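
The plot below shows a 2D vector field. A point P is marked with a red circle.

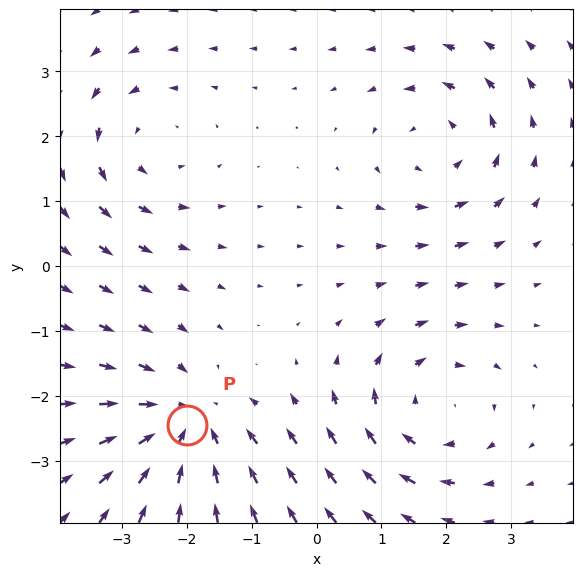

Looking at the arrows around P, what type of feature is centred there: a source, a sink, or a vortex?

At P (-2.0, -2.5) the arrows converge inward. Divergence about -3, curl ≈0 — negative divergence with near-zero curl is a sink.

sink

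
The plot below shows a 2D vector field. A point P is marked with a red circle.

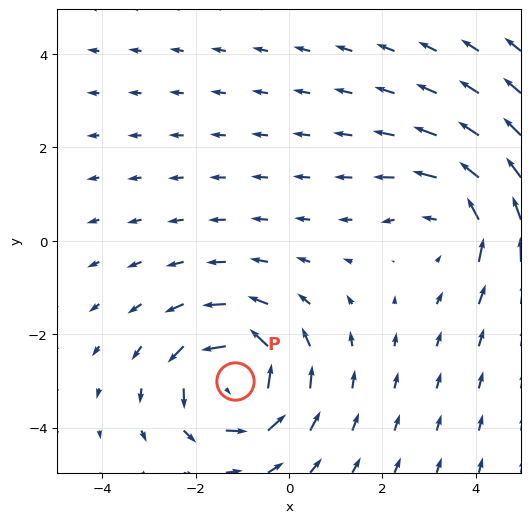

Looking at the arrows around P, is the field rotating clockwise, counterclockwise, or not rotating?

counterclockwise

Near P at (-1.2, -3.0) the arrows circulate counterclockwise. The curl (z-component) there is about +4; positive curl means counterclockwise rotation.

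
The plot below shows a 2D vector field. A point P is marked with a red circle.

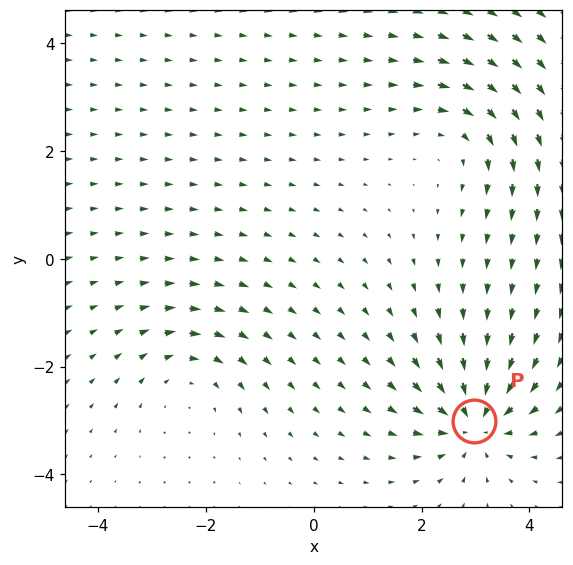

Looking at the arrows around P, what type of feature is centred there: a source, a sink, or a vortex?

At P (3.0, -3.0) the arrows converge inward. Divergence about -5, curl ≈0 — negative divergence with near-zero curl is a sink.

sink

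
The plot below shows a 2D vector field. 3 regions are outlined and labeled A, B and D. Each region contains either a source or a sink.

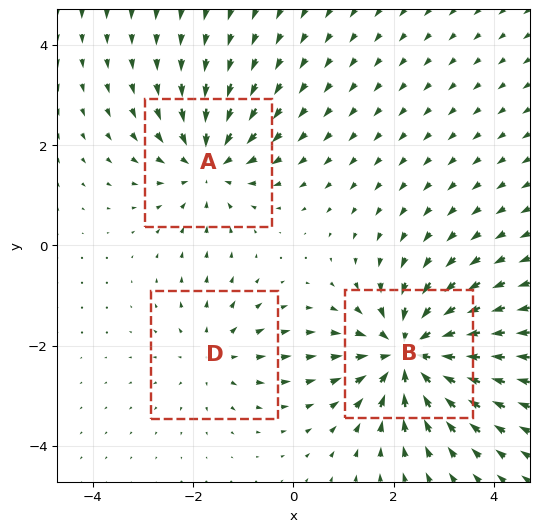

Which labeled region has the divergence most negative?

B

Divergence at each region's feature centre — A: about -3, B: about -5, D: about +2. Region B is most negative.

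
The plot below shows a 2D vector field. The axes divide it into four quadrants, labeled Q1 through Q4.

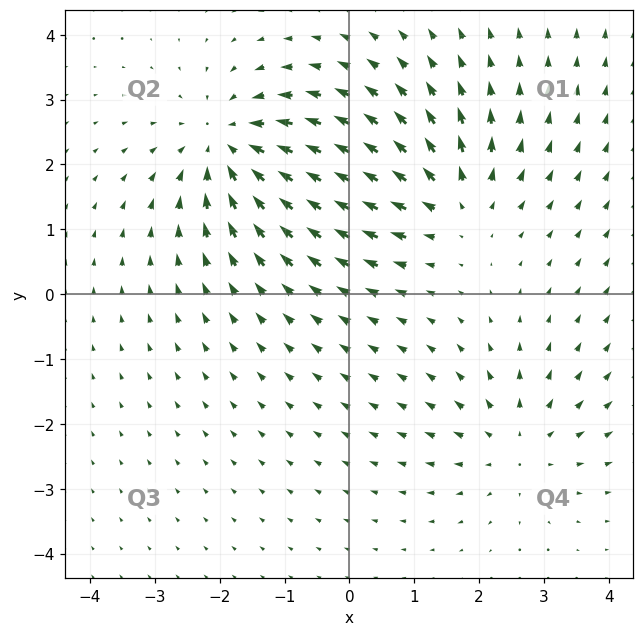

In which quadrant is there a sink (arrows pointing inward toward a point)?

Q2

The sink sits at approximately (-1.8, 2.3), which lies in quadrant Q2. The divergence there is about -4, negative as expected for a sink.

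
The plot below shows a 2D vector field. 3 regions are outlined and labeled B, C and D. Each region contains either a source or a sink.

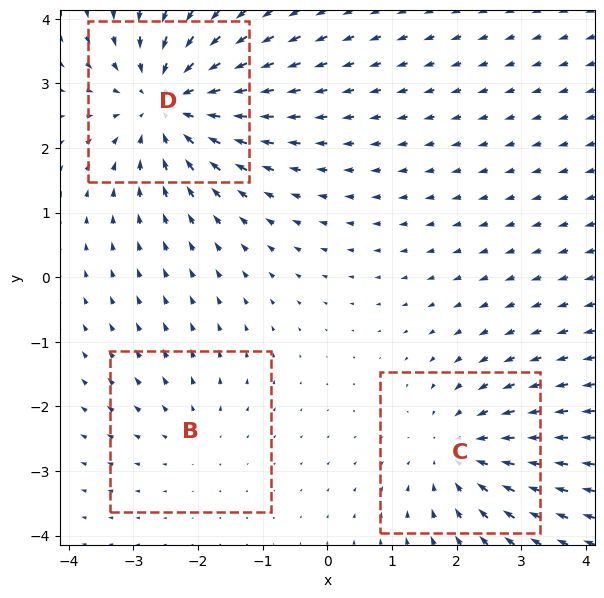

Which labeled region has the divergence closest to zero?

B

Divergence at each region's feature centre — B: about +2, C: about -3, D: about -4. Region B is closest to zero.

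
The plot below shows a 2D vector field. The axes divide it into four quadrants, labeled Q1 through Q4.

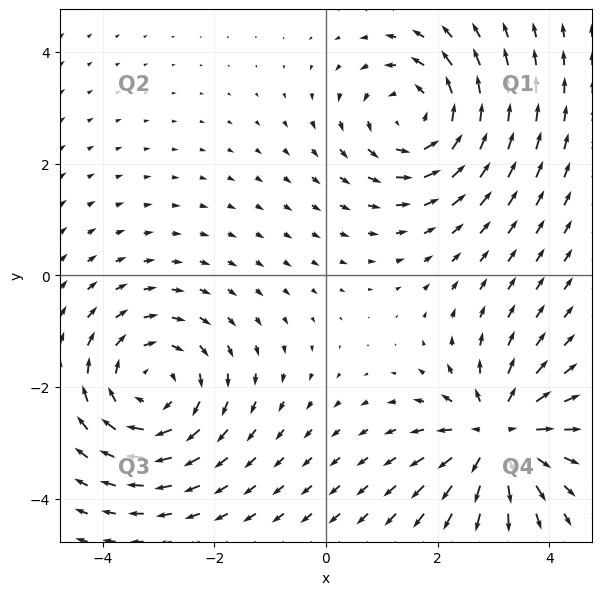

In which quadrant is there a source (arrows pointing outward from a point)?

Q4

The source sits at approximately (3.1, -2.9), which lies in quadrant Q4. The divergence there is about +6, positive as expected for a source.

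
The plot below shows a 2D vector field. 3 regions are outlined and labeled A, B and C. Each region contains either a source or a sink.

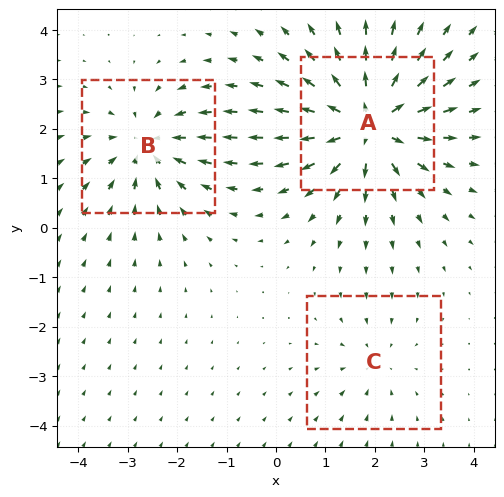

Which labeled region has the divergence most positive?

Divergence at each region's feature centre — A: about +6, B: about -4, C: about -2. Region A is most positive.

A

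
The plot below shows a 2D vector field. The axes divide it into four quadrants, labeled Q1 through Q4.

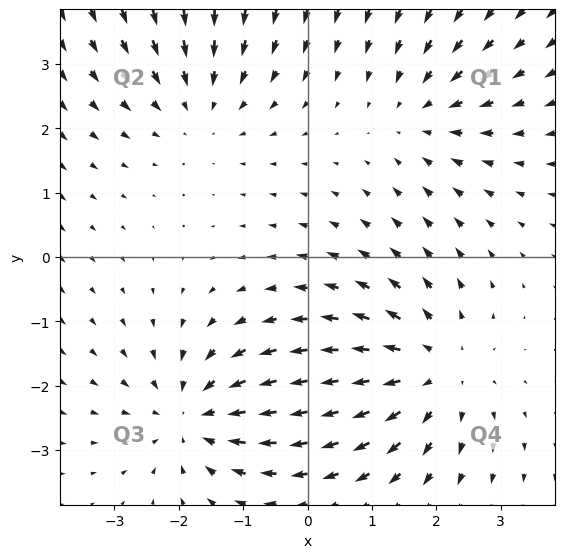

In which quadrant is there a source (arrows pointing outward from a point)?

The source sits at approximately (1.9, -1.8), which lies in quadrant Q4. The divergence there is about +3, positive as expected for a source.

Q4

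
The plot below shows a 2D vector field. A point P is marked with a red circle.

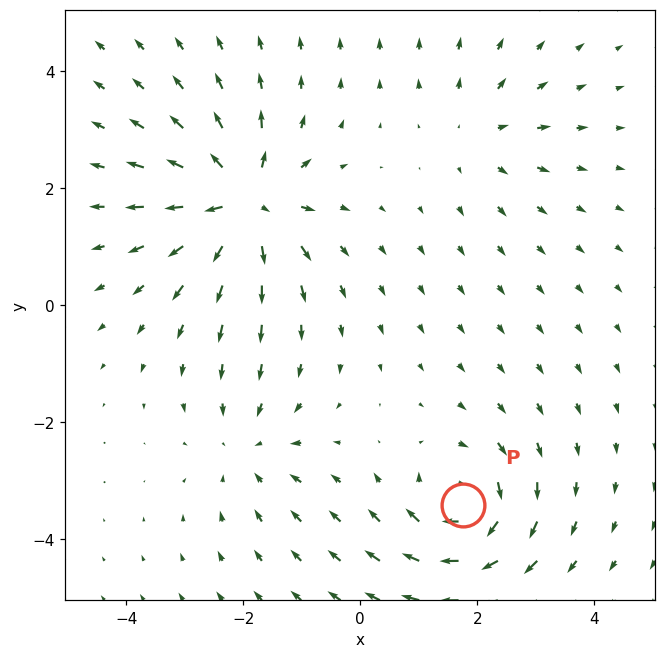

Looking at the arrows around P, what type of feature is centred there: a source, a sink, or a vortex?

vortex

At P (1.8, -3.4) the arrows circulate clockwise. Divergence ≈0, curl about -5 — near-zero divergence with nonzero curl is a vortex.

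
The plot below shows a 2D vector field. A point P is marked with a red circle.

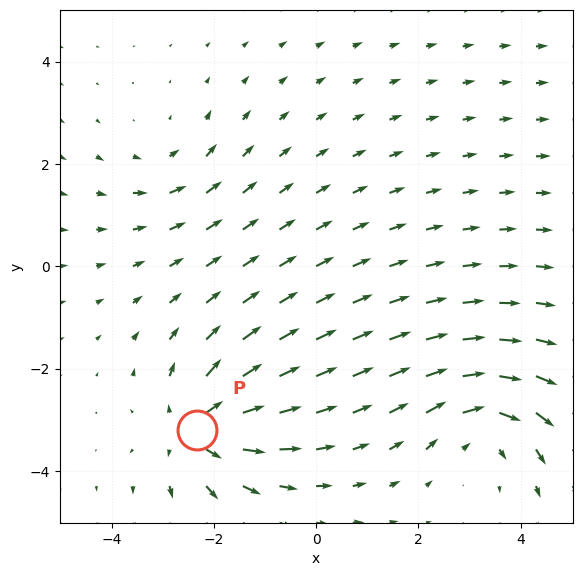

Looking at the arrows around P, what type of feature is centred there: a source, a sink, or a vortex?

source

At P (-2.3, -3.2) the arrows spread outward. Divergence about +5, curl ≈0 — positive divergence with near-zero curl is a source.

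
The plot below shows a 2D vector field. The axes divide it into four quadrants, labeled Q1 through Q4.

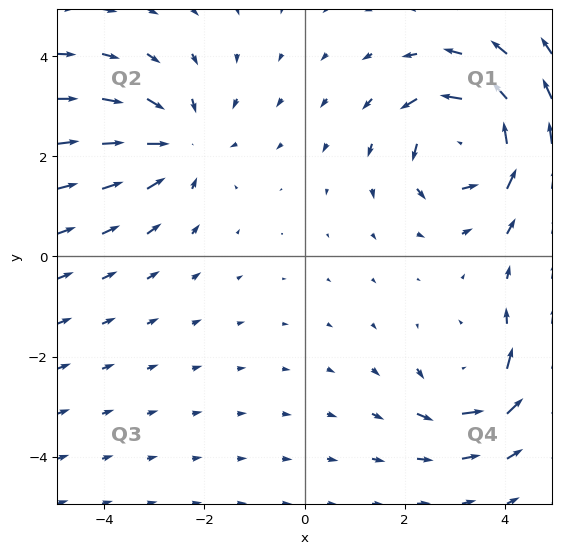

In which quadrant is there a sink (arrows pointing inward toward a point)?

The sink sits at approximately (-2.5, 2.2), which lies in quadrant Q2. The divergence there is about -3, negative as expected for a sink.

Q2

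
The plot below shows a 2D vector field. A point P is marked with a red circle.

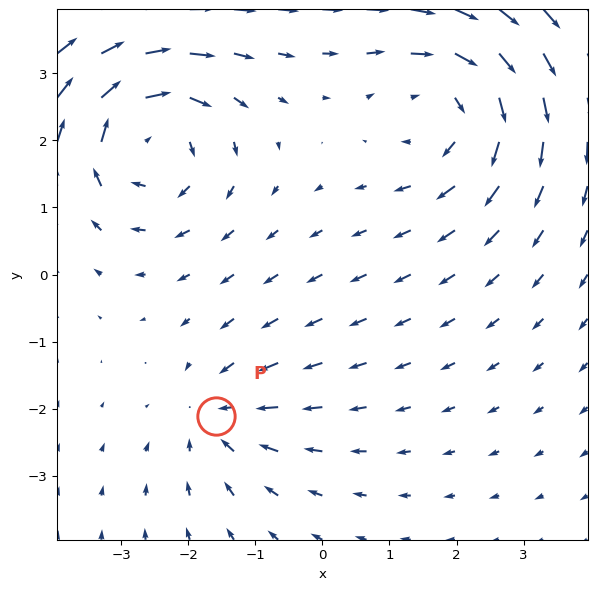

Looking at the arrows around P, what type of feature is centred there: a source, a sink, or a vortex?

At P (-1.6, -2.1) the arrows converge inward. Divergence about -3, curl ≈0 — negative divergence with near-zero curl is a sink.

sink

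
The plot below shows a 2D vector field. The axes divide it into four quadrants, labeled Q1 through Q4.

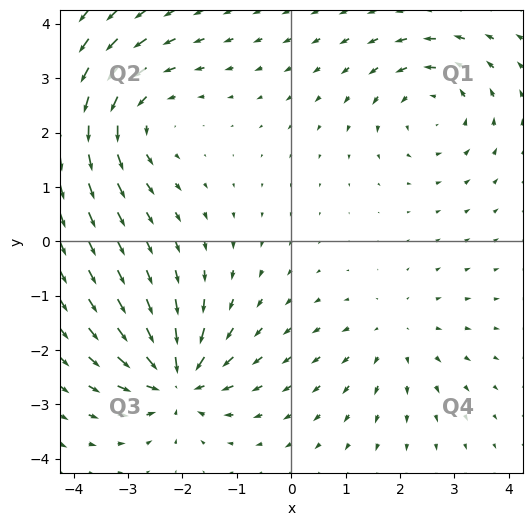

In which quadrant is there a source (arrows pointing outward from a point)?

The source sits at approximately (1.9, -1.7), which lies in quadrant Q4. The divergence there is about +3, positive as expected for a source.

Q4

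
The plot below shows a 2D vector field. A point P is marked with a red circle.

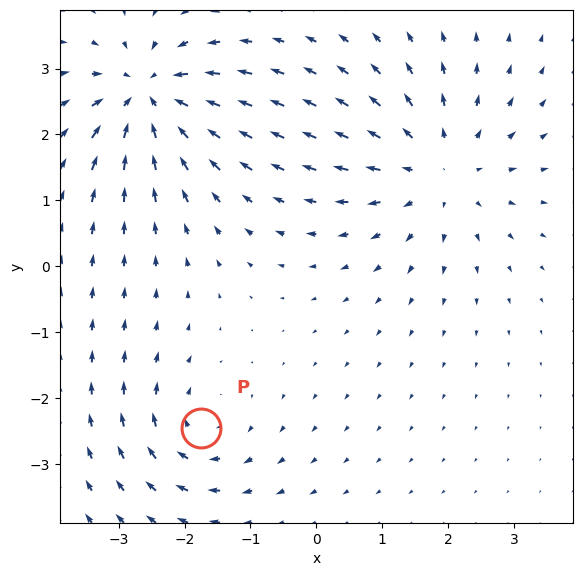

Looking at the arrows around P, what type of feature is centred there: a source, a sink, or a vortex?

At P (-1.8, -2.5) the arrows circulate clockwise. Divergence ≈0, curl about -4 — near-zero divergence with nonzero curl is a vortex.

vortex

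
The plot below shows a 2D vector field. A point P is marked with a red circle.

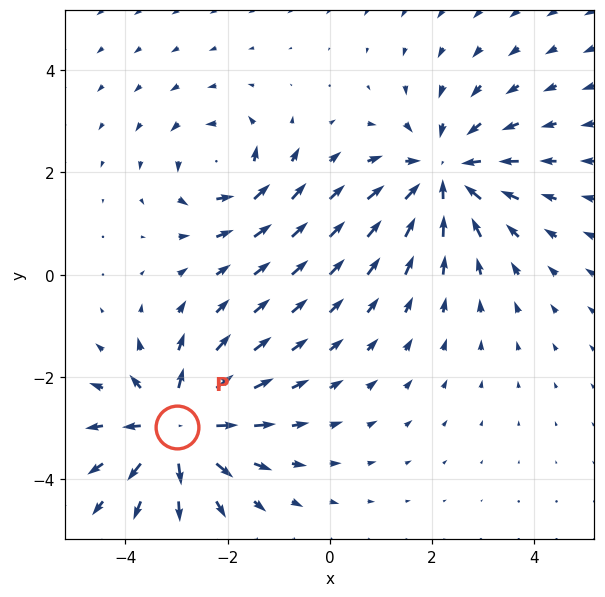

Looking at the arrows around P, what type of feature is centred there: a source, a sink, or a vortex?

At P (-3.0, -3.0) the arrows spread outward. Divergence about +6, curl ≈0 — positive divergence with near-zero curl is a source.

source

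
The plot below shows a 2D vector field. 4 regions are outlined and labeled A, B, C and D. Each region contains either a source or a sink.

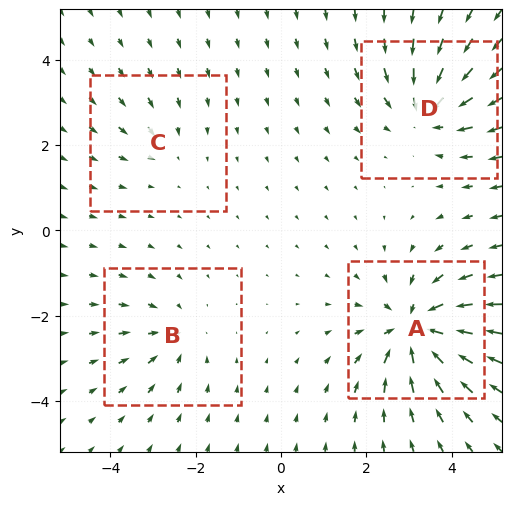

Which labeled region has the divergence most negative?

Divergence at each region's feature centre — A: about -7, B: about -3, C: about -2, D: about -5. Region A is most negative.

A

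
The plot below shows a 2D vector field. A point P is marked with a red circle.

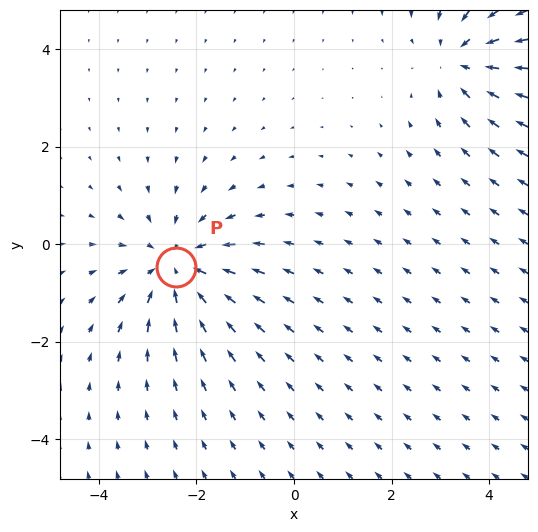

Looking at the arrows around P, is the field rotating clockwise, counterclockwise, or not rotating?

not rotating

Near P at (-2.4, -0.5) the arrows show no circulation. The curl there is ≈0.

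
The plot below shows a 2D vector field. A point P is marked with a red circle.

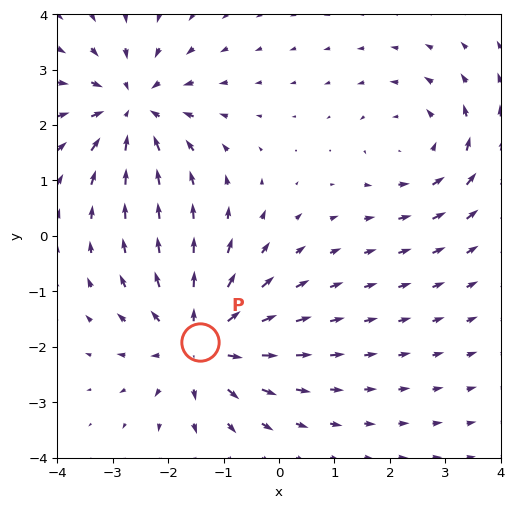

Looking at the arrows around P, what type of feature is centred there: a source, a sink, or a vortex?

source

At P (-1.4, -1.9) the arrows spread outward. Divergence about +4, curl ≈0 — positive divergence with near-zero curl is a source.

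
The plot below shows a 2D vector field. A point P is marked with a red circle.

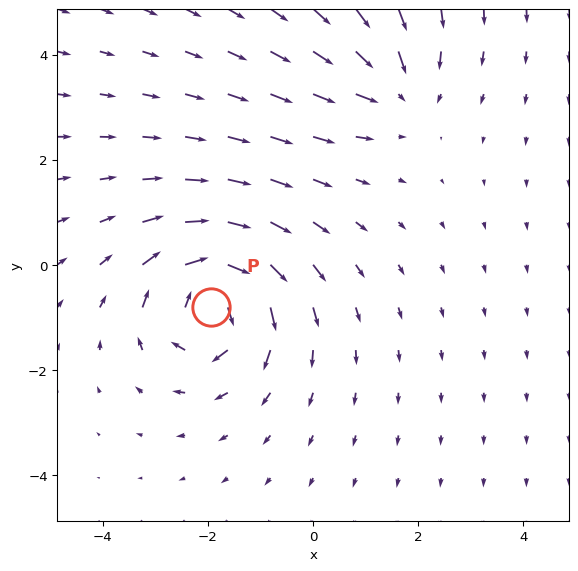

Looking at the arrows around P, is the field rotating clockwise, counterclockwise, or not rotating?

clockwise

Near P at (-2.0, -0.8) the arrows circulate clockwise. The curl (z-component) there is about -6; negative curl means clockwise rotation.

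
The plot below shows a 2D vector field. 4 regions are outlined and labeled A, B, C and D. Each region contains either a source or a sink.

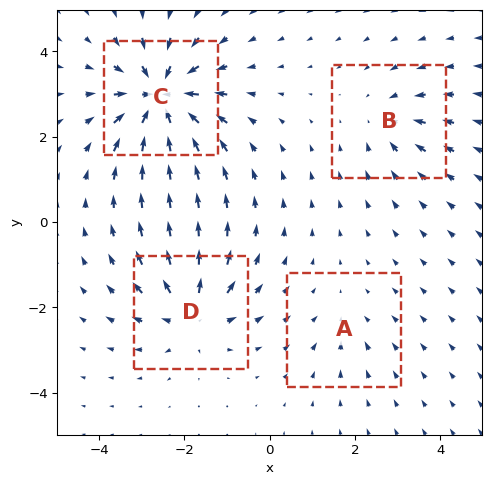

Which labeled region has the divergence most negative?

C

Divergence at each region's feature centre — A: about -2, B: about -4, C: about -8, D: about +6. Region C is most negative.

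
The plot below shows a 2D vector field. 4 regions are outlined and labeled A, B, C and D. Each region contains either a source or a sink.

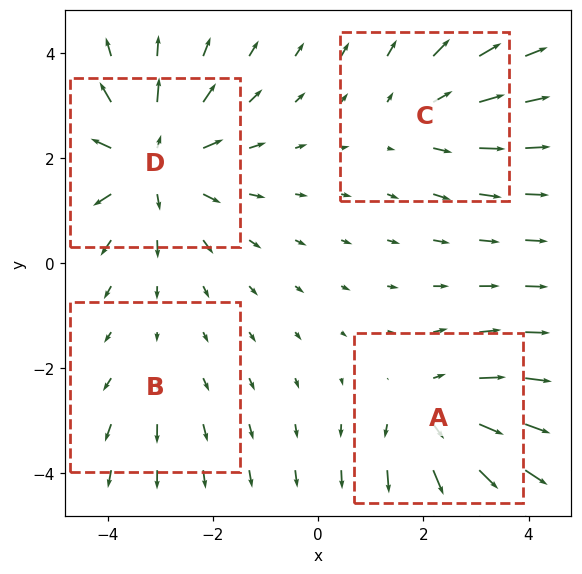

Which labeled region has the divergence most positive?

D

Divergence at each region's feature centre — A: about +4, B: about +2, C: about +3, D: about +6. Region D is most positive.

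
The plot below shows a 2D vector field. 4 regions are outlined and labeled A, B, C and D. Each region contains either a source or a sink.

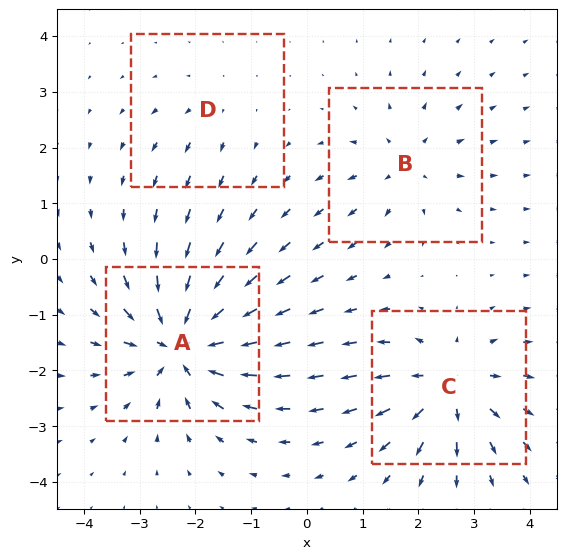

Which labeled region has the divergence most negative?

A

Divergence at each region's feature centre — A: about -9, B: about +4, C: about +6, D: about +2. Region A is most negative.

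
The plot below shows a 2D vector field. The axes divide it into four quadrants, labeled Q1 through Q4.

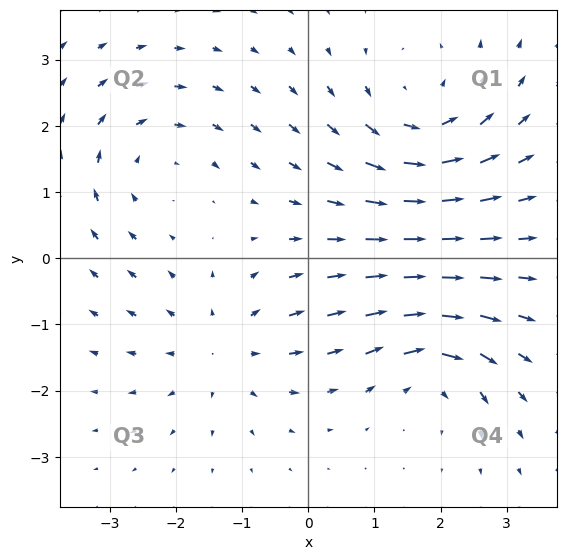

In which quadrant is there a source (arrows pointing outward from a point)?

The source sits at approximately (-1.3, -1.3), which lies in quadrant Q3. The divergence there is about +3, positive as expected for a source.

Q3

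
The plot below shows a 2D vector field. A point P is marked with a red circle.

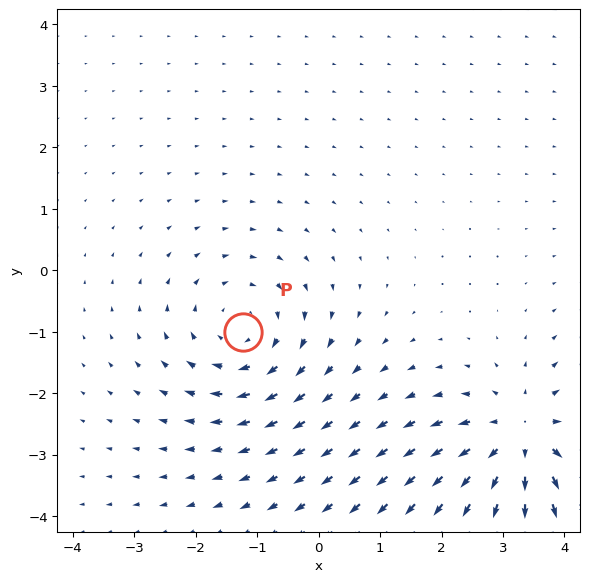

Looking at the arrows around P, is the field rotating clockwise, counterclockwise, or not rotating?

Near P at (-1.2, -1.0) the arrows circulate clockwise. The curl (z-component) there is about -3; negative curl means clockwise rotation.

clockwise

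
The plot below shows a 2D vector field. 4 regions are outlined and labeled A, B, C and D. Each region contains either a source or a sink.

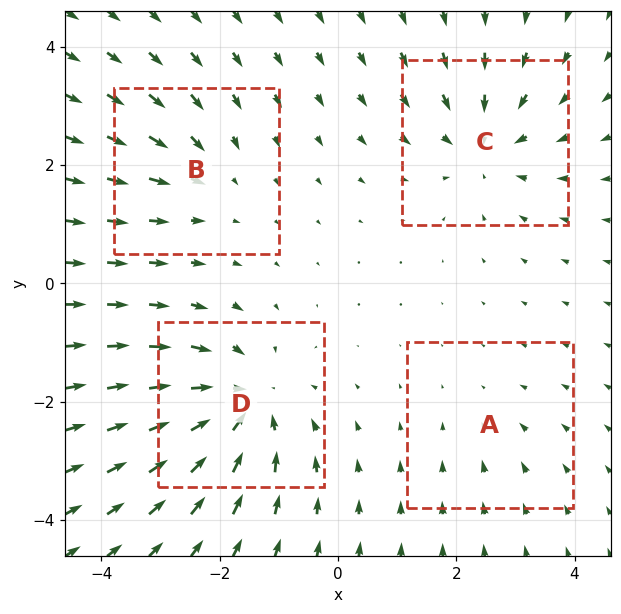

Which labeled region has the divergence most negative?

D

Divergence at each region's feature centre — A: about -2, B: about -3, C: about -5, D: about -6. Region D is most negative.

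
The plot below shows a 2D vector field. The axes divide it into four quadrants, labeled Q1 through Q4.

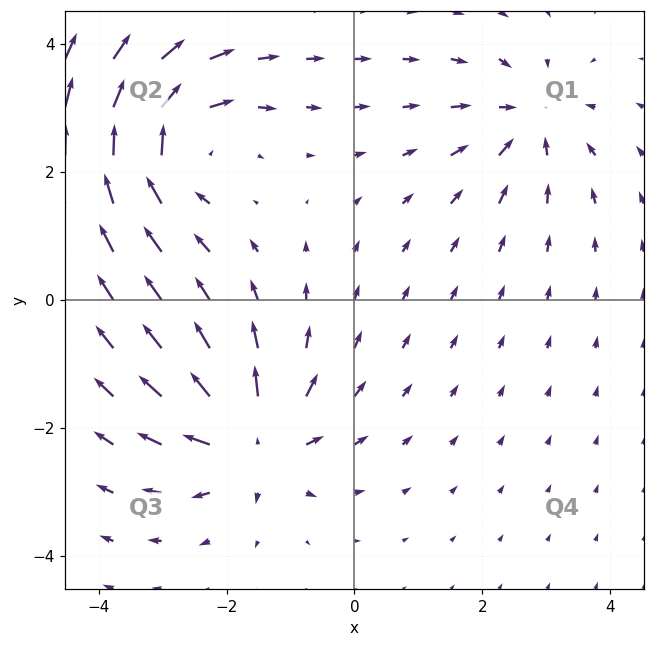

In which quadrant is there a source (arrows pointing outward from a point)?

The source sits at approximately (-1.6, -2.2), which lies in quadrant Q3. The divergence there is about +5, positive as expected for a source.

Q3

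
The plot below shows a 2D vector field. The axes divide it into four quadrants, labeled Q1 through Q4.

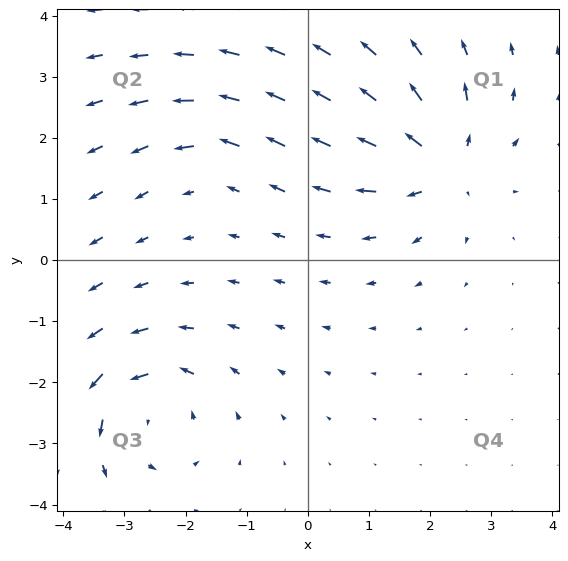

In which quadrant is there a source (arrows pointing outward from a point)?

Q1

The source sits at approximately (2.2, 1.6), which lies in quadrant Q1. The divergence there is about +6, positive as expected for a source.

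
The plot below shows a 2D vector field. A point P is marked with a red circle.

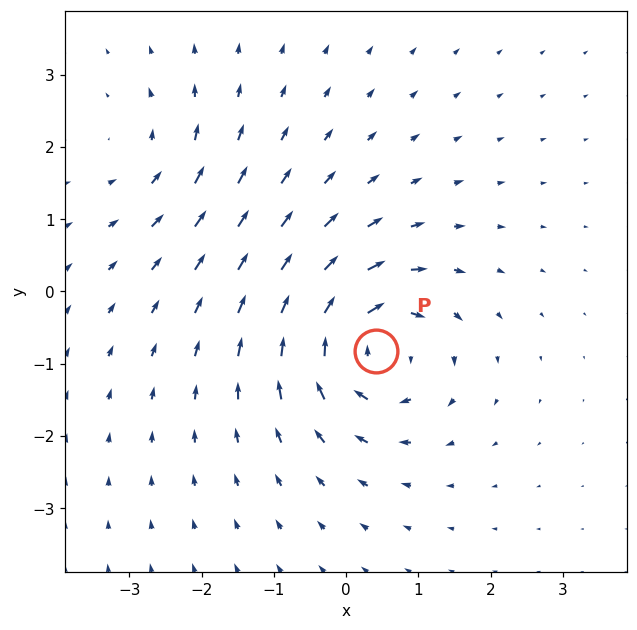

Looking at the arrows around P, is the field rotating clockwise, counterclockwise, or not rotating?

Near P at (0.4, -0.8) the arrows circulate clockwise. The curl (z-component) there is about -7; negative curl means clockwise rotation.

clockwise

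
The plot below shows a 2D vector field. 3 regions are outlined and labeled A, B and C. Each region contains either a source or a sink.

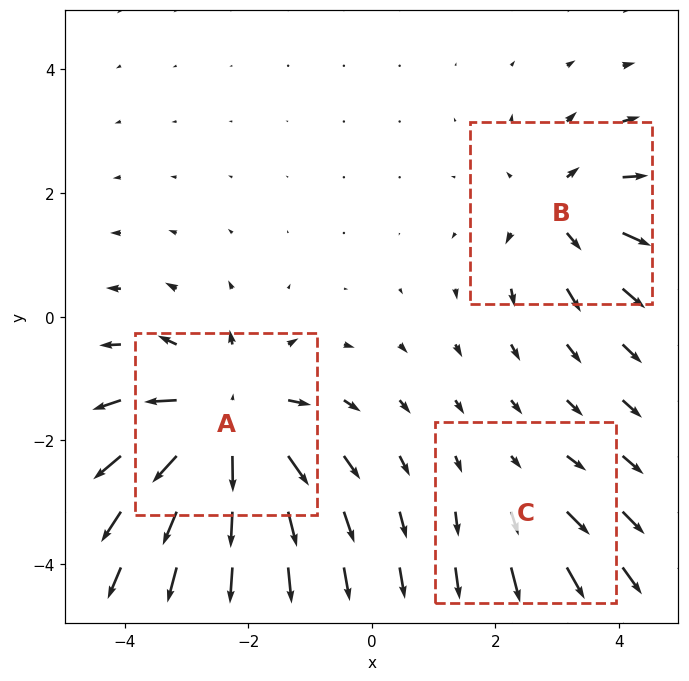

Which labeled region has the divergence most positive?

Divergence at each region's feature centre — A: about +6, B: about +4, C: about +2. Region A is most positive.

A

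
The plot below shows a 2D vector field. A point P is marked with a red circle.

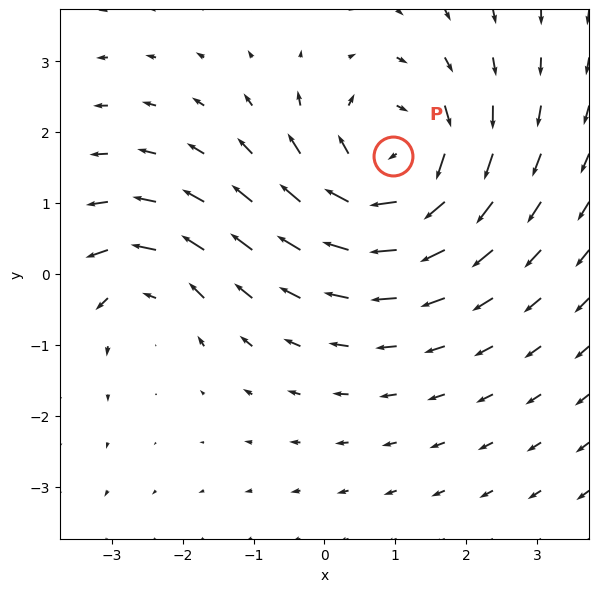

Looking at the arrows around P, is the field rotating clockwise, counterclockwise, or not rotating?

Near P at (1.0, 1.7) the arrows circulate clockwise. The curl (z-component) there is about -5; negative curl means clockwise rotation.

clockwise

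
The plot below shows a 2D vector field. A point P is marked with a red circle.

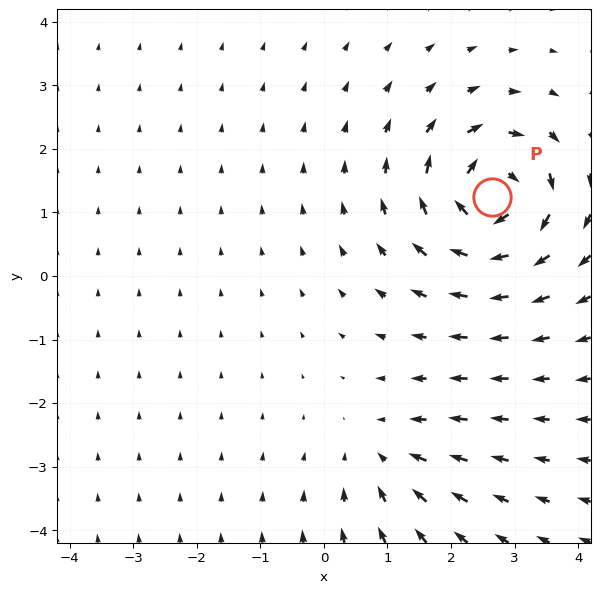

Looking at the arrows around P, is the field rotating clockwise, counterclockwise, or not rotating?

Near P at (2.6, 1.2) the arrows circulate clockwise. The curl (z-component) there is about -6; negative curl means clockwise rotation.

clockwise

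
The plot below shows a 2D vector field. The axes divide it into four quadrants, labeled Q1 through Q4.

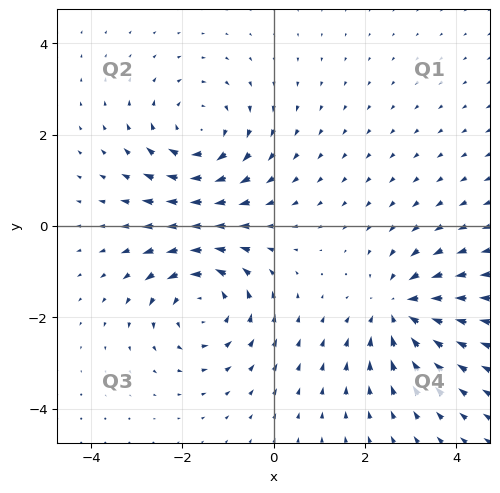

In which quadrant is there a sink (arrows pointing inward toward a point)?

The sink sits at approximately (2.8, -1.8), which lies in quadrant Q4. The divergence there is about -4, negative as expected for a sink.

Q4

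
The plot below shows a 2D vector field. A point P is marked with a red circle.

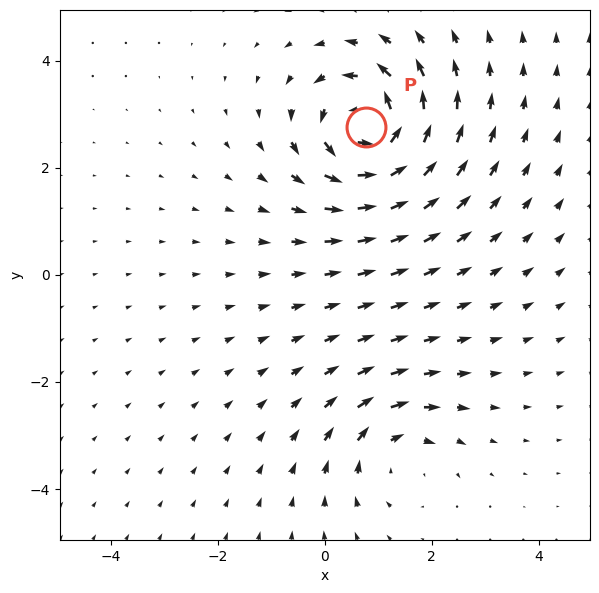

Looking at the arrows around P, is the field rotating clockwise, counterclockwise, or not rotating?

counterclockwise

Near P at (0.8, 2.8) the arrows circulate counterclockwise. The curl (z-component) there is about +6; positive curl means counterclockwise rotation.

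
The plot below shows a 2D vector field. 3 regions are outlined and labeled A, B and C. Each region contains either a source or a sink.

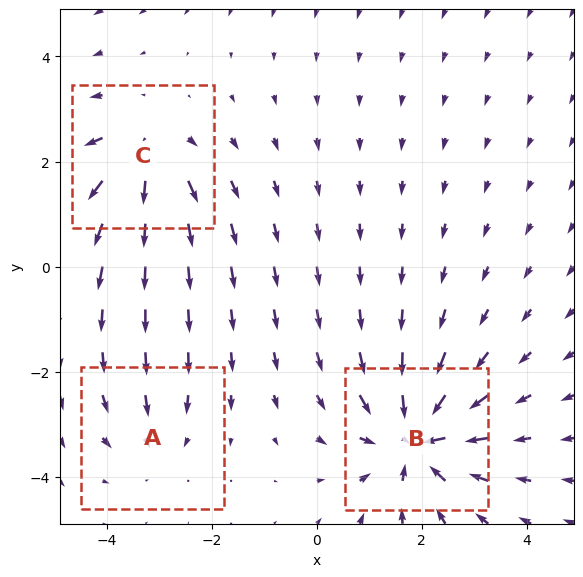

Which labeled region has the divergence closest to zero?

Divergence at each region's feature centre — A: about -2, B: about -5, C: about +4. Region A is closest to zero.

A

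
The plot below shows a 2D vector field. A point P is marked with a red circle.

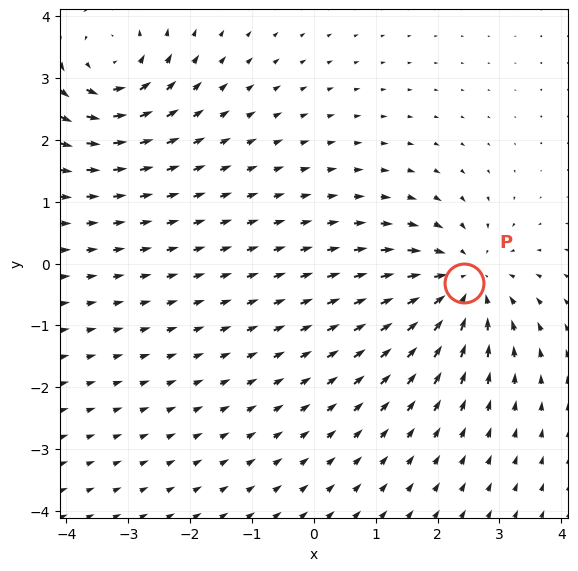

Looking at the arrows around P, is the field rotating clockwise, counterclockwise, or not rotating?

not rotating

Near P at (2.4, -0.3) the arrows show no circulation. The curl there is ≈0.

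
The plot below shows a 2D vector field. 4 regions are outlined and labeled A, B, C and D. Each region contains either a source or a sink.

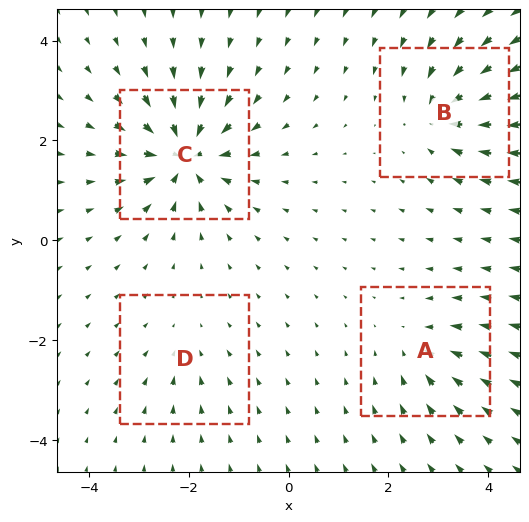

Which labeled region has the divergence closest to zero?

Divergence at each region's feature centre — A: about -4, B: about -6, C: about -9, D: about -3. Region D is closest to zero.

D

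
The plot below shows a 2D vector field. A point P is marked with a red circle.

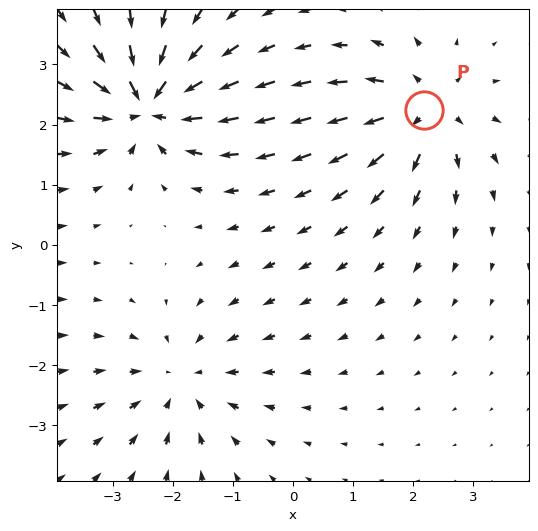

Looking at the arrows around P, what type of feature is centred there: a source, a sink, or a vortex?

source

At P (2.2, 2.2) the arrows spread outward. Divergence about +5, curl ≈0 — positive divergence with near-zero curl is a source.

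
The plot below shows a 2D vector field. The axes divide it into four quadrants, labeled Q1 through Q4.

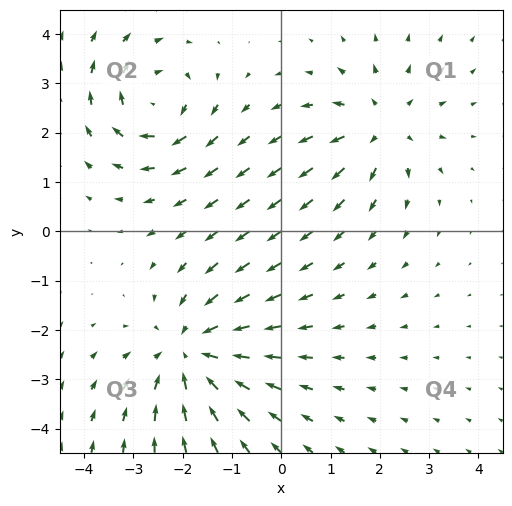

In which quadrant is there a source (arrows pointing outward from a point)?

The source sits at approximately (2.0, 2.1), which lies in quadrant Q1. The divergence there is about +3, positive as expected for a source.

Q1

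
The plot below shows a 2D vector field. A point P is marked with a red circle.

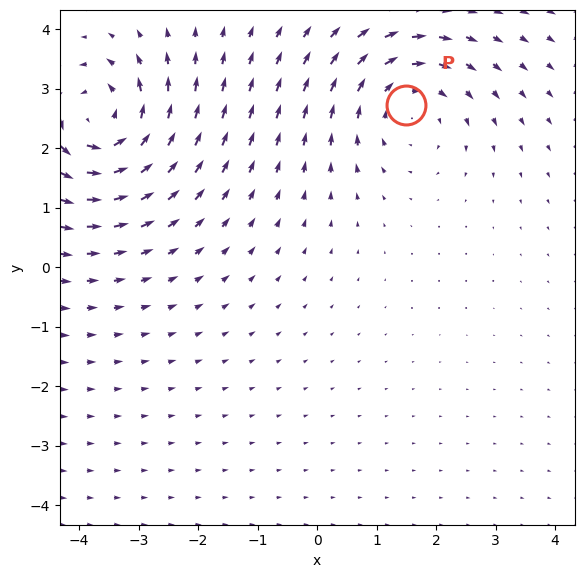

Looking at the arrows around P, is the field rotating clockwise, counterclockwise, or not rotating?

clockwise

Near P at (1.5, 2.7) the arrows circulate clockwise. The curl (z-component) there is about -3; negative curl means clockwise rotation.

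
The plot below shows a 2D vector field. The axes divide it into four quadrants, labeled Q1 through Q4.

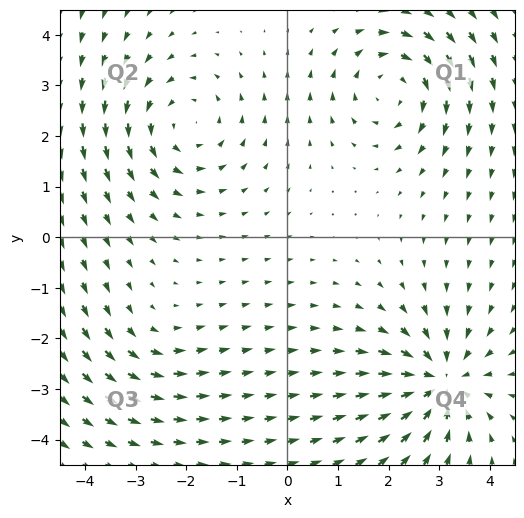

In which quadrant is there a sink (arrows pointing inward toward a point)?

The sink sits at approximately (3.0, -2.9), which lies in quadrant Q4. The divergence there is about -6, negative as expected for a sink.

Q4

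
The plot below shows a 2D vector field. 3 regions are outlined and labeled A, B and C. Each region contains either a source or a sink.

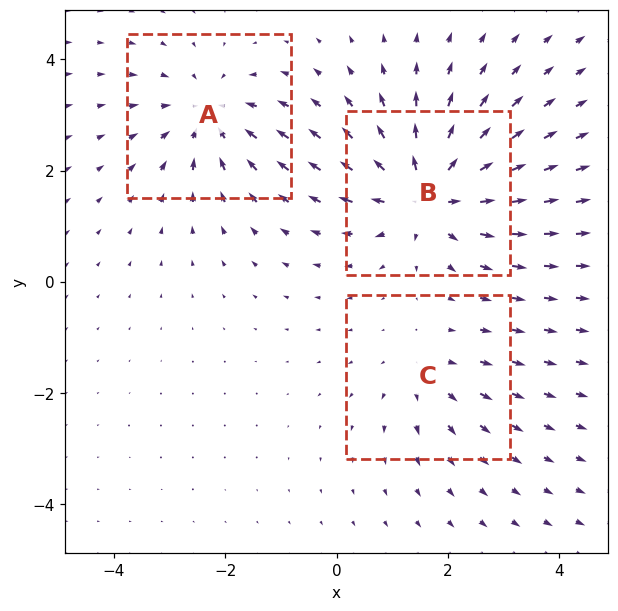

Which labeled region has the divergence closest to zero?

Divergence at each region's feature centre — A: about -3, B: about +5, C: about +2. Region C is closest to zero.

C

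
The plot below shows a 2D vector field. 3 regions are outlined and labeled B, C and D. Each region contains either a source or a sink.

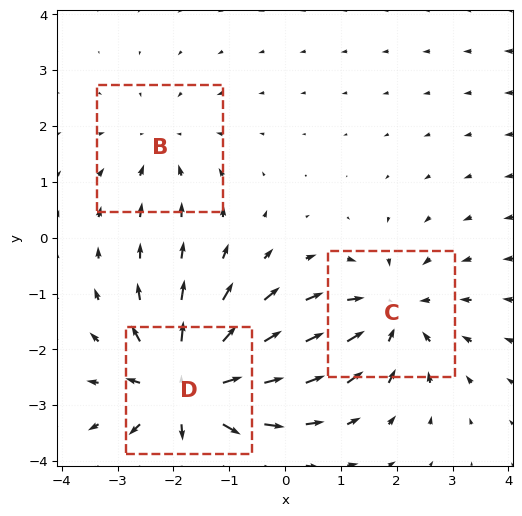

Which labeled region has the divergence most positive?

D

Divergence at each region's feature centre — B: about -2, C: about -3, D: about +5. Region D is most positive.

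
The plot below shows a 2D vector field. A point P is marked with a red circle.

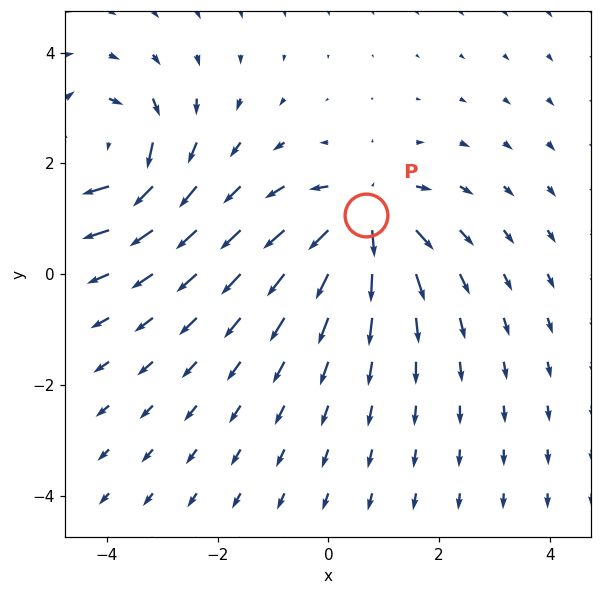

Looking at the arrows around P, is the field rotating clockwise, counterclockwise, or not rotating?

not rotating

Near P at (0.7, 1.1) the arrows show no circulation. The curl there is ≈0.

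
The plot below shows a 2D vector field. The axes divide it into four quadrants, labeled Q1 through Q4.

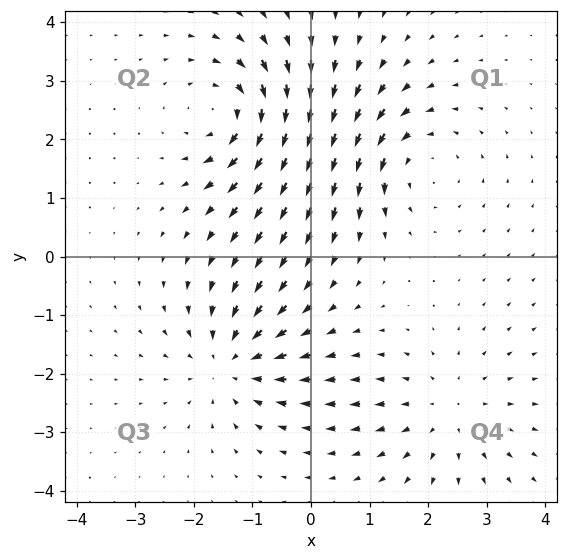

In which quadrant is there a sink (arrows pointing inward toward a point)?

The sink sits at approximately (-1.4, -1.8), which lies in quadrant Q3. The divergence there is about -4, negative as expected for a sink.

Q3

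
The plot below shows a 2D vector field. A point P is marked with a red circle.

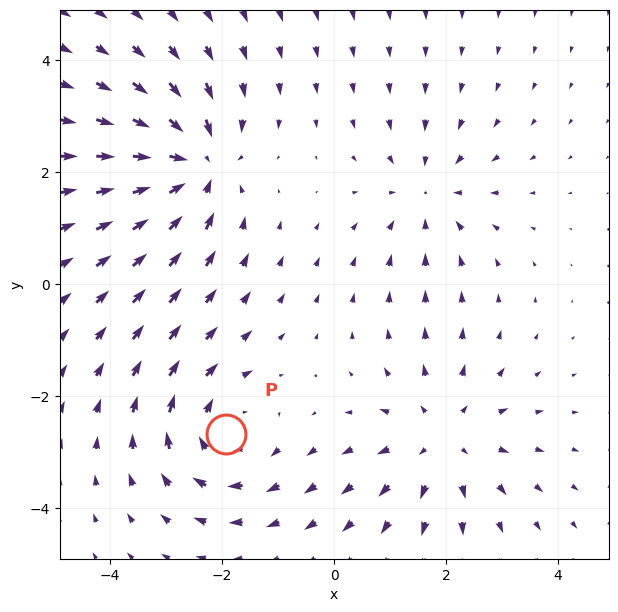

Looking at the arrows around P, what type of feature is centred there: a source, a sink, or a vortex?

At P (-1.9, -2.7) the arrows circulate clockwise. Divergence ≈0, curl about -3 — near-zero divergence with nonzero curl is a vortex.

vortex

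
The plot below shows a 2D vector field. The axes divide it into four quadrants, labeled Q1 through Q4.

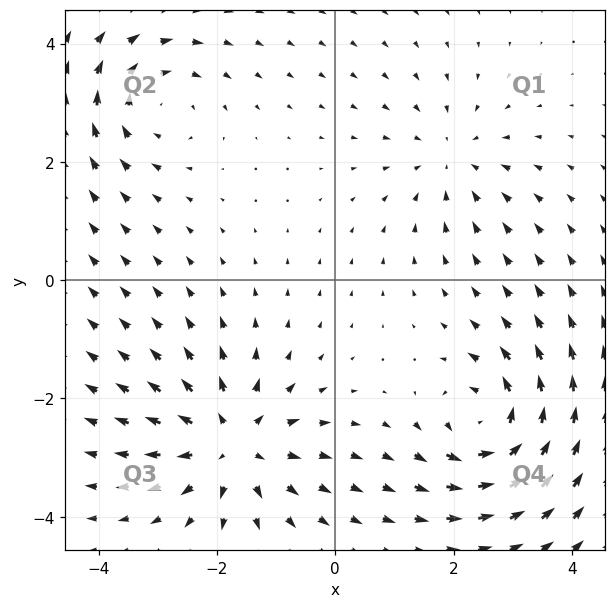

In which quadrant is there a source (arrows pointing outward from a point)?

Q3

The source sits at approximately (-1.7, -2.8), which lies in quadrant Q3. The divergence there is about +5, positive as expected for a source.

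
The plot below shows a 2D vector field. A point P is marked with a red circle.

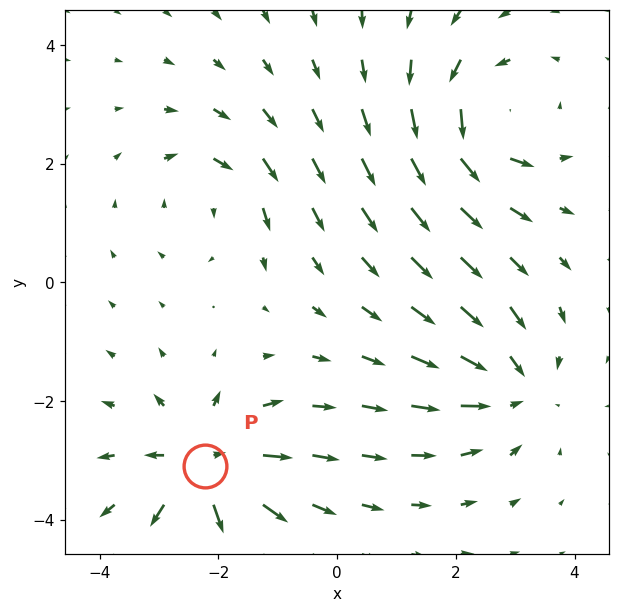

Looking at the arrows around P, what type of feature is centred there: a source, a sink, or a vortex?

At P (-2.2, -3.1) the arrows spread outward. Divergence about +6, curl ≈0 — positive divergence with near-zero curl is a source.

source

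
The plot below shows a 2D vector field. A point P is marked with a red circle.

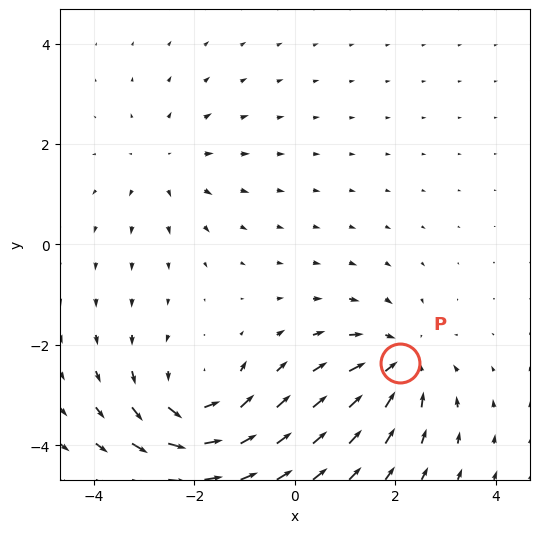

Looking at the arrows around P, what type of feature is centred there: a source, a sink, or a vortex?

sink

At P (2.1, -2.4) the arrows converge inward. Divergence about -4, curl ≈0 — negative divergence with near-zero curl is a sink.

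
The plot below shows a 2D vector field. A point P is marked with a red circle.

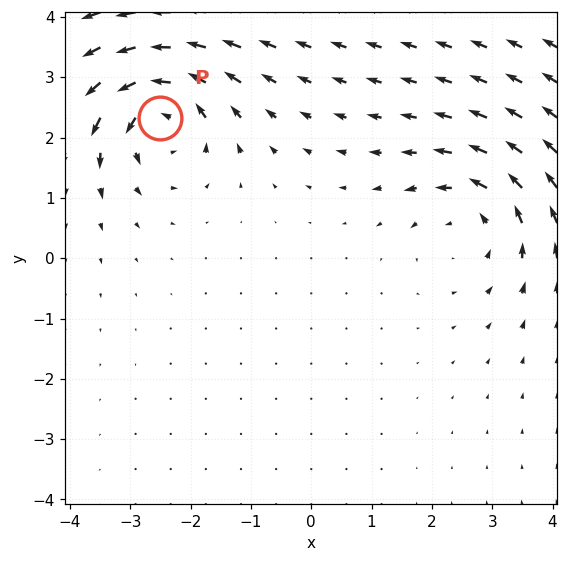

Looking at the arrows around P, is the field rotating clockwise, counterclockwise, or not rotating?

Near P at (-2.5, 2.3) the arrows circulate counterclockwise. The curl (z-component) there is about +6; positive curl means counterclockwise rotation.

counterclockwise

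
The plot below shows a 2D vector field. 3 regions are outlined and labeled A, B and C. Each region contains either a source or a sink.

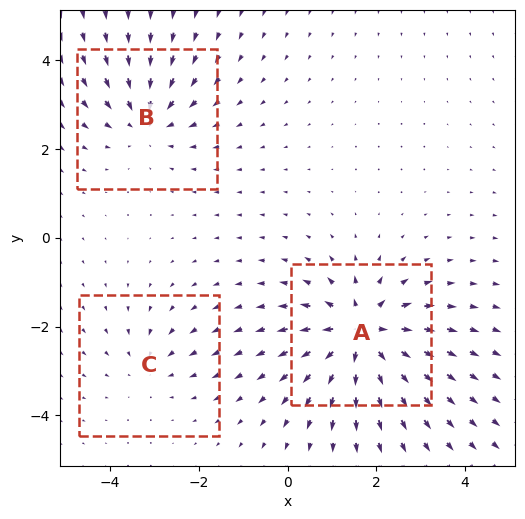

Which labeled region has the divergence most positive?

A

Divergence at each region's feature centre — A: about +5, B: about -3, C: about -2. Region A is most positive.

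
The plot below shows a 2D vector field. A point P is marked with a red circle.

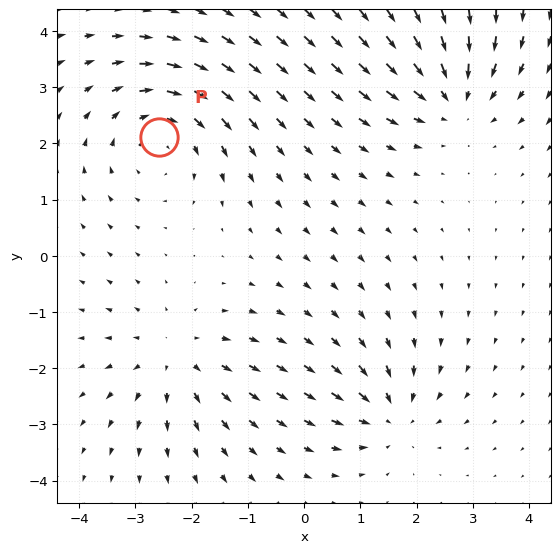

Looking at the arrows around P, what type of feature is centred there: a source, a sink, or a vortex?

At P (-2.6, 2.1) the arrows circulate clockwise. Divergence ≈0, curl about -4 — near-zero divergence with nonzero curl is a vortex.

vortex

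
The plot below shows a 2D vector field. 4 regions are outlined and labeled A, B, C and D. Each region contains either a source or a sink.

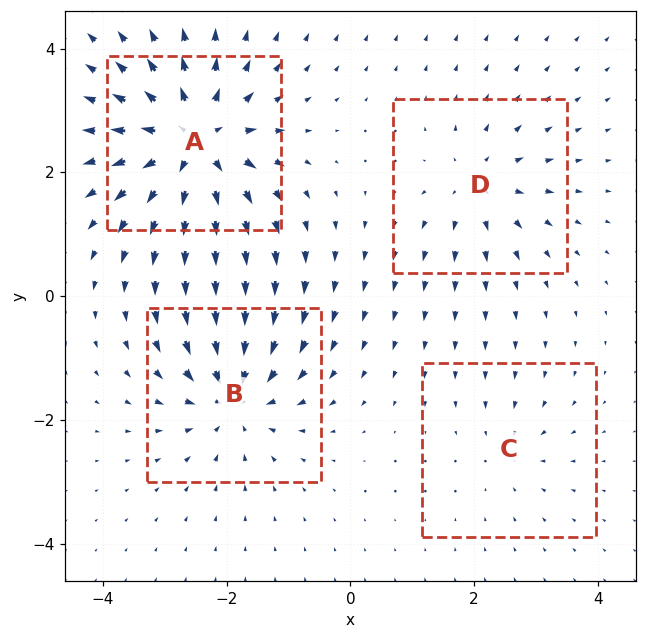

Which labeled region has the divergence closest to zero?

Divergence at each region's feature centre — A: about +8, B: about -5, C: about -2, D: about +4. Region C is closest to zero.

C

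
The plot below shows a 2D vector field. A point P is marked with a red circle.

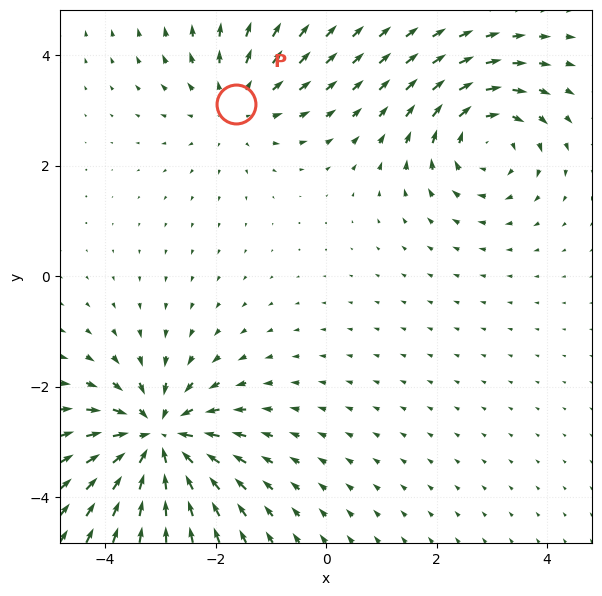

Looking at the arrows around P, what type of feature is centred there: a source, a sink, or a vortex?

At P (-1.6, 3.1) the arrows spread outward. Divergence about +3, curl ≈0 — positive divergence with near-zero curl is a source.

source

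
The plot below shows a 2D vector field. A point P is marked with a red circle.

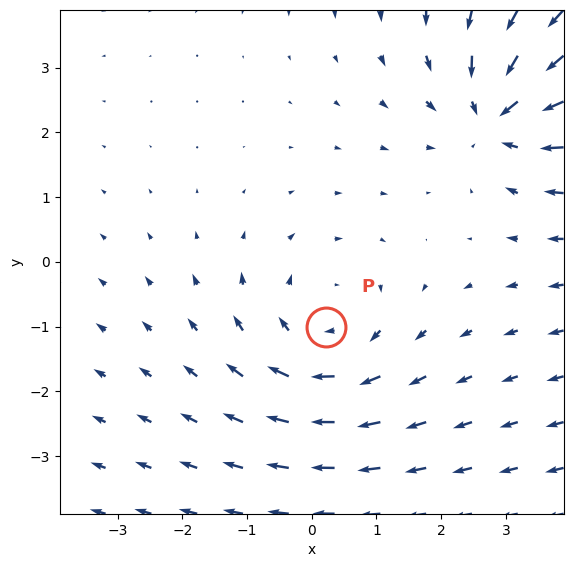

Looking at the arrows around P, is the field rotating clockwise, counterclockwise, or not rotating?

Near P at (0.2, -1.0) the arrows circulate clockwise. The curl (z-component) there is about -2; negative curl means clockwise rotation.

clockwise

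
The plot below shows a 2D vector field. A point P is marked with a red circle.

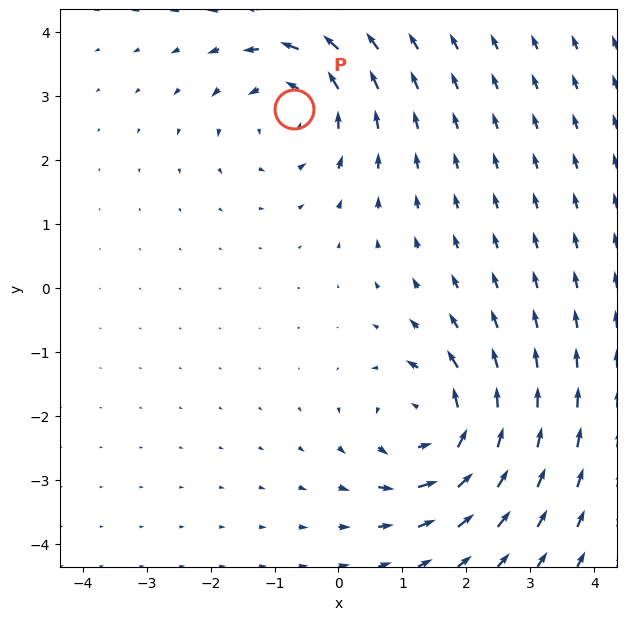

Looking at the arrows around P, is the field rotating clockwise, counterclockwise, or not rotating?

Near P at (-0.7, 2.8) the arrows circulate counterclockwise. The curl (z-component) there is about +4; positive curl means counterclockwise rotation.

counterclockwise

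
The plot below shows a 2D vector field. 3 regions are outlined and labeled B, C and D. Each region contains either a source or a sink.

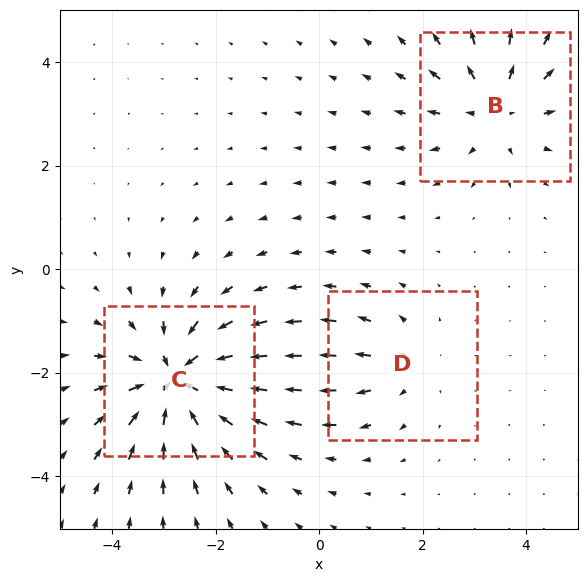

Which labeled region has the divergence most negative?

C

Divergence at each region's feature centre — B: about +3, C: about -5, D: about +2. Region C is most negative.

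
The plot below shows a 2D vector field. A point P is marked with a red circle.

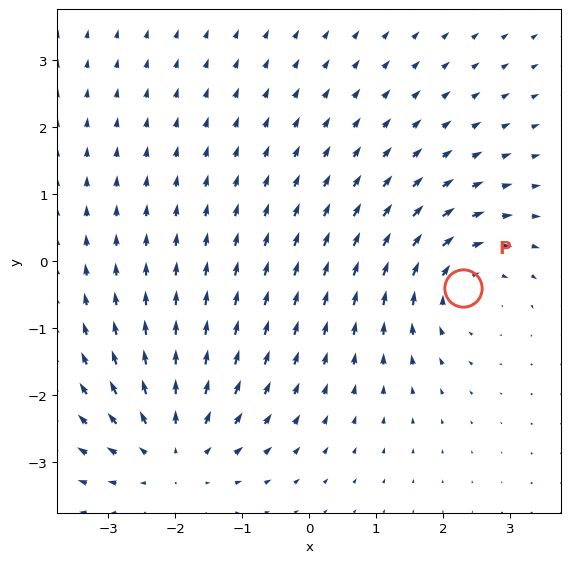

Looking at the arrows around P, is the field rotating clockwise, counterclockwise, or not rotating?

Near P at (2.3, -0.4) the arrows circulate clockwise. The curl (z-component) there is about -3; negative curl means clockwise rotation.

clockwise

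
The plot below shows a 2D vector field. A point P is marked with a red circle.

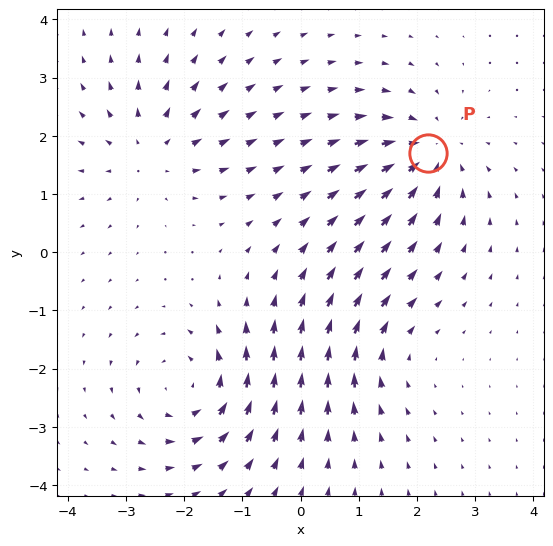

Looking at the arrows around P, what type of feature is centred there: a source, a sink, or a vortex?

sink

At P (2.2, 1.7) the arrows converge inward. Divergence about -4, curl ≈0 — negative divergence with near-zero curl is a sink.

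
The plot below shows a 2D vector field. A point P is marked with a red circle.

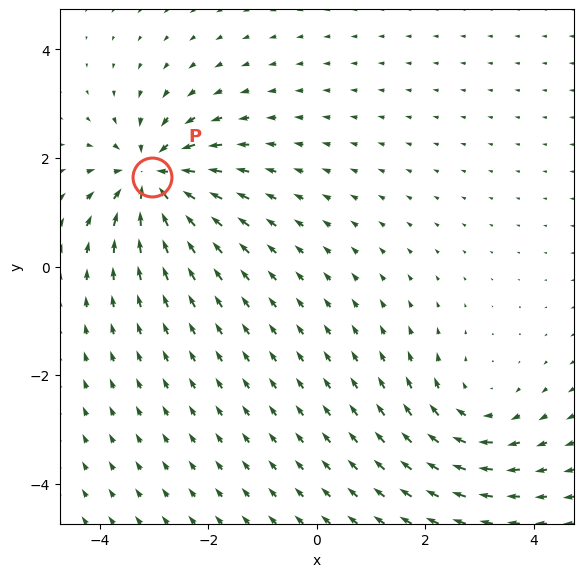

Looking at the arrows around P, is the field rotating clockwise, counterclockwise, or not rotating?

Near P at (-3.0, 1.6) the arrows show no circulation. The curl there is ≈0.

not rotating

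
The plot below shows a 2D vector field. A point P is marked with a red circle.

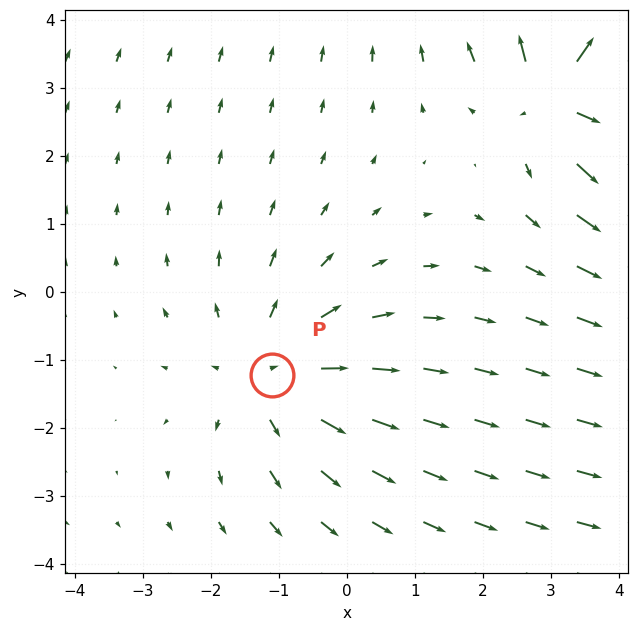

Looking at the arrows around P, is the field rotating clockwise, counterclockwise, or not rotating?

Near P at (-1.1, -1.2) the arrows show no circulation. The curl there is ≈0.

not rotating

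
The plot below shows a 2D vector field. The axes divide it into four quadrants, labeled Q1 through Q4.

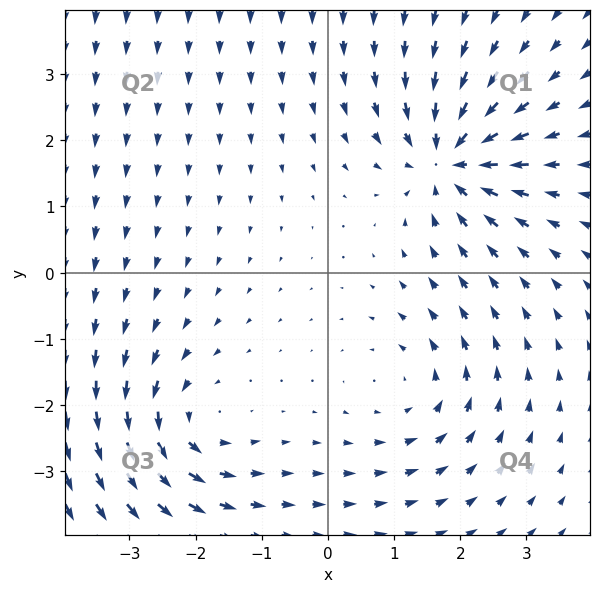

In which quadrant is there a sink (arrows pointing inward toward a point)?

The sink sits at approximately (1.8, 1.7), which lies in quadrant Q1. The divergence there is about -6, negative as expected for a sink.

Q1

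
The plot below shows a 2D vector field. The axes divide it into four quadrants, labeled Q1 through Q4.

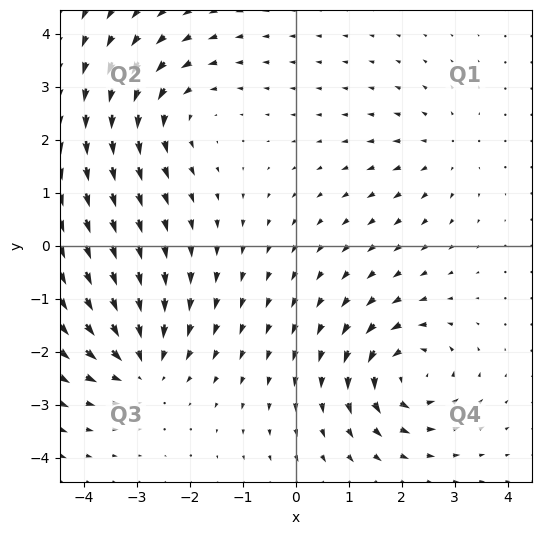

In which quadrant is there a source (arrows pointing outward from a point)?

The source sits at approximately (2.8, 1.8), which lies in quadrant Q1. The divergence there is about +3, positive as expected for a source.

Q1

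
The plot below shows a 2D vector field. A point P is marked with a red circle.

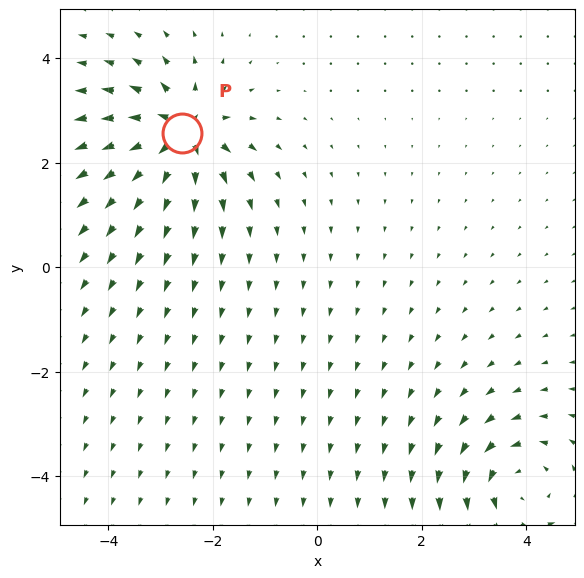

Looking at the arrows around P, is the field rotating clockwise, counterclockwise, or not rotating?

not rotating

Near P at (-2.6, 2.6) the arrows show no circulation. The curl there is ≈0.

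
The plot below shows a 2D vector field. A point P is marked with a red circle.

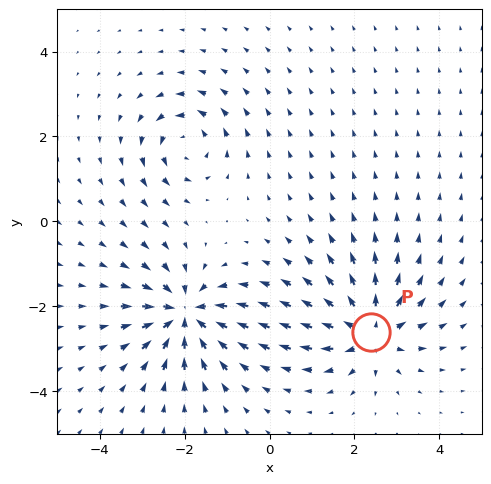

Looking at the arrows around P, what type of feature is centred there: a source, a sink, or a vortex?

At P (2.4, -2.6) the arrows spread outward. Divergence about +6, curl ≈0 — positive divergence with near-zero curl is a source.

source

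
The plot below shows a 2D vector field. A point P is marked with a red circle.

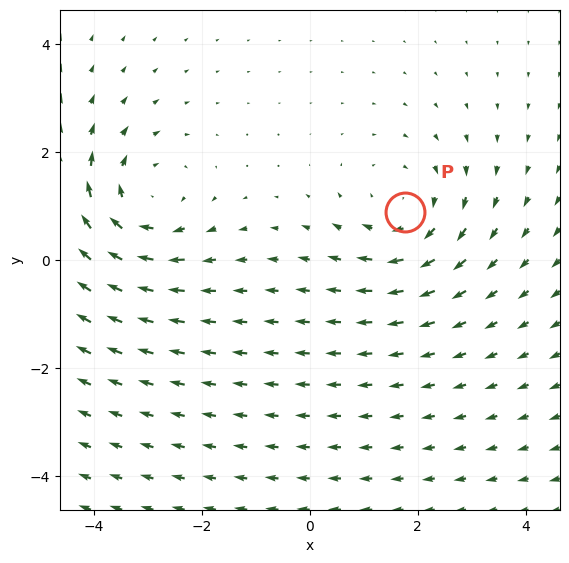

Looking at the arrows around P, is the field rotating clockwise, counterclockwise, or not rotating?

clockwise

Near P at (1.8, 0.9) the arrows circulate clockwise. The curl (z-component) there is about -2; negative curl means clockwise rotation.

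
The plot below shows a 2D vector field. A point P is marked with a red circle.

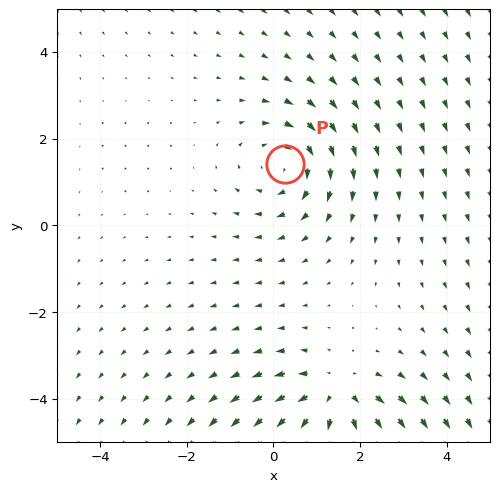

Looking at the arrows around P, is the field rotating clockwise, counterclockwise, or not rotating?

Near P at (0.3, 1.4) the arrows circulate clockwise. The curl (z-component) there is about -3; negative curl means clockwise rotation.

clockwise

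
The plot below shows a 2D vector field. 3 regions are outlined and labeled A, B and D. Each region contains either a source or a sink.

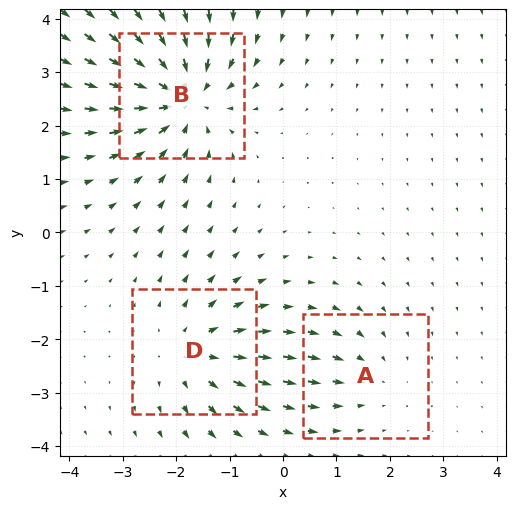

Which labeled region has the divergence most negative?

Divergence at each region's feature centre — A: about -2, B: about -5, D: about +3. Region B is most negative.

B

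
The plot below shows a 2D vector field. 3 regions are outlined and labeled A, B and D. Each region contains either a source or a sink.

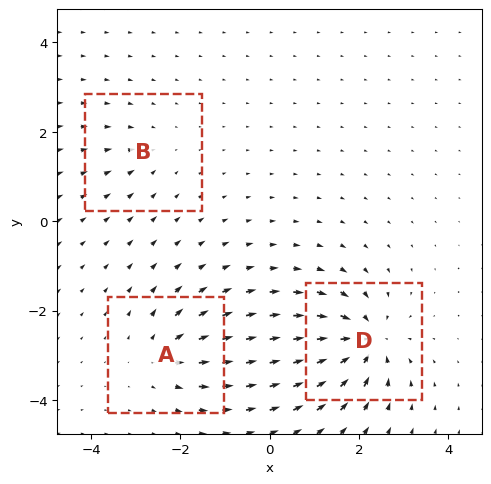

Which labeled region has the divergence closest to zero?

Divergence at each region's feature centre — A: about +4, B: about -2, D: about -7. Region B is closest to zero.

B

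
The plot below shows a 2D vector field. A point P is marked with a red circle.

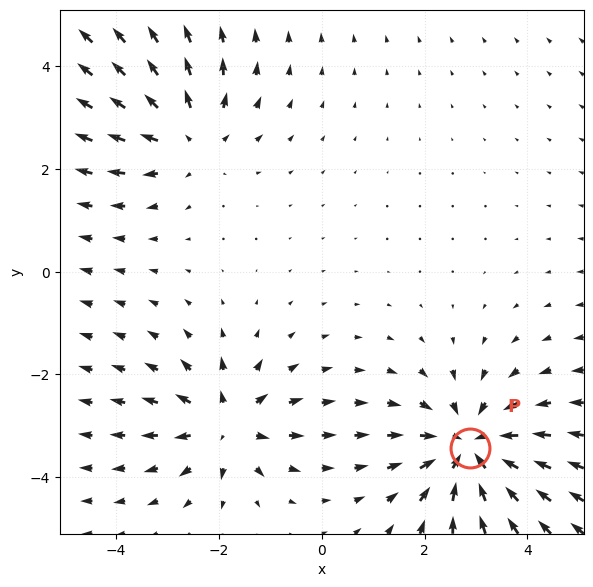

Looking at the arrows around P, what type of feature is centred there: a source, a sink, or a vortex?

sink

At P (2.9, -3.4) the arrows converge inward. Divergence about -4, curl ≈0 — negative divergence with near-zero curl is a sink.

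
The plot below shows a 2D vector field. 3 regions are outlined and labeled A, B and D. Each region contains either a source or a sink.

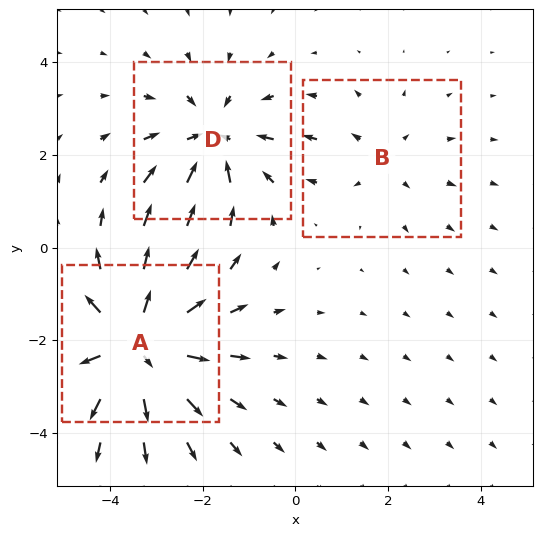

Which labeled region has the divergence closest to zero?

B

Divergence at each region's feature centre — A: about +4, B: about +2, D: about -3. Region B is closest to zero.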